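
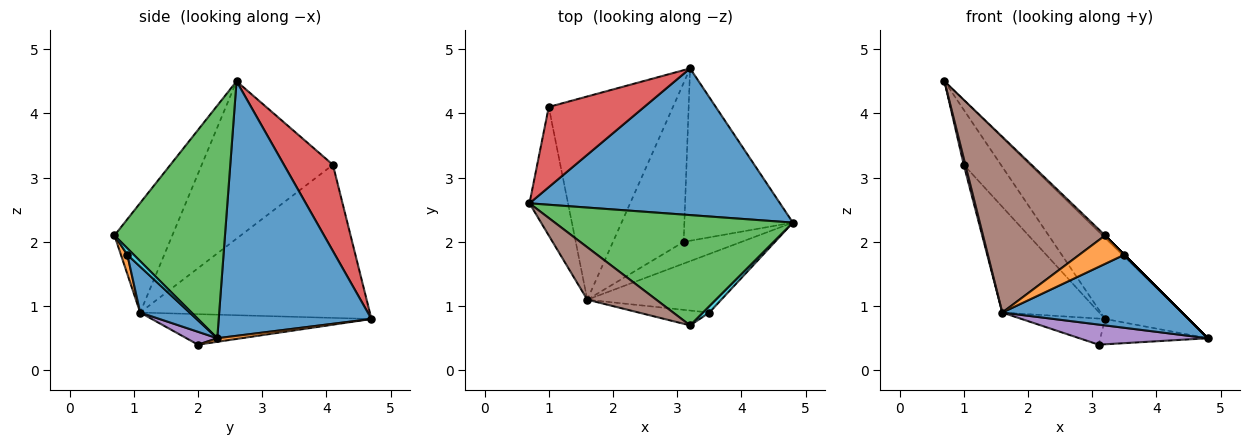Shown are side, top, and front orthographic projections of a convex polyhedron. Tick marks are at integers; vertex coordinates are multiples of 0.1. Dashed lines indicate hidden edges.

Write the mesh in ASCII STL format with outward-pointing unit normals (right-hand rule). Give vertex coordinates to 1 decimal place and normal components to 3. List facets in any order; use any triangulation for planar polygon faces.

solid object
 facet normal 0.665 0.361 0.654
  outer loop
   vertex 3.2 4.7 0.8
   vertex 0.7 2.6 4.5
   vertex 4.8 2.3 0.5
  endloop
 endfacet
 facet normal 0.033 0.145 -0.989
  outer loop
   vertex 3.1 2.0 0.4
   vertex 3.2 4.7 0.8
   vertex 4.8 2.3 0.5
  endloop
 endfacet
 facet normal 0.699 0.016 0.715
  outer loop
   vertex 3.2 0.7 2.1
   vertex 4.8 2.3 0.5
   vertex 0.7 2.6 4.5
  endloop
 endfacet
 facet normal 0.598 0.454 0.661
  outer loop
   vertex 1.0 4.1 3.2
   vertex 0.7 2.6 4.5
   vertex 3.2 4.7 0.8
  endloop
 endfacet
 facet normal 0.161 -0.671 -0.724
  outer loop
   vertex 1.6 1.1 0.9
   vertex 3.1 2.0 0.4
   vertex 4.8 2.3 0.5
  endloop
 endfacet
 facet normal -0.413 -0.873 0.260
  outer loop
   vertex 1.6 1.1 0.9
   vertex 3.2 0.7 2.1
   vertex 0.7 2.6 4.5
  endloop
 endfacet
 facet normal -0.971 -0.012 -0.238
  outer loop
   vertex 1.6 1.1 0.9
   vertex 0.7 2.6 4.5
   vertex 1.0 4.1 3.2
  endloop
 endfacet
 facet normal -0.392 0.149 -0.908
  outer loop
   vertex 1.6 1.1 0.9
   vertex 3.2 4.7 0.8
   vertex 3.1 2.0 0.4
  endloop
 endfacet
 facet normal -0.738 0.311 -0.599
  outer loop
   vertex 1.6 1.1 0.9
   vertex 1.0 4.1 3.2
   vertex 3.2 4.7 0.8
  endloop
 endfacet
 facet normal 0.707 0.000 0.707
  outer loop
   vertex 3.5 0.9 1.8
   vertex 4.8 2.3 0.5
   vertex 3.2 0.7 2.1
  endloop
 endfacet
 facet normal 0.210 -0.763 -0.612
  outer loop
   vertex 3.5 0.9 1.8
   vertex 1.6 1.1 0.9
   vertex 4.8 2.3 0.5
  endloop
 endfacet
 facet normal 0.126 -0.879 -0.460
  outer loop
   vertex 3.5 0.9 1.8
   vertex 3.2 0.7 2.1
   vertex 1.6 1.1 0.9
  endloop
 endfacet
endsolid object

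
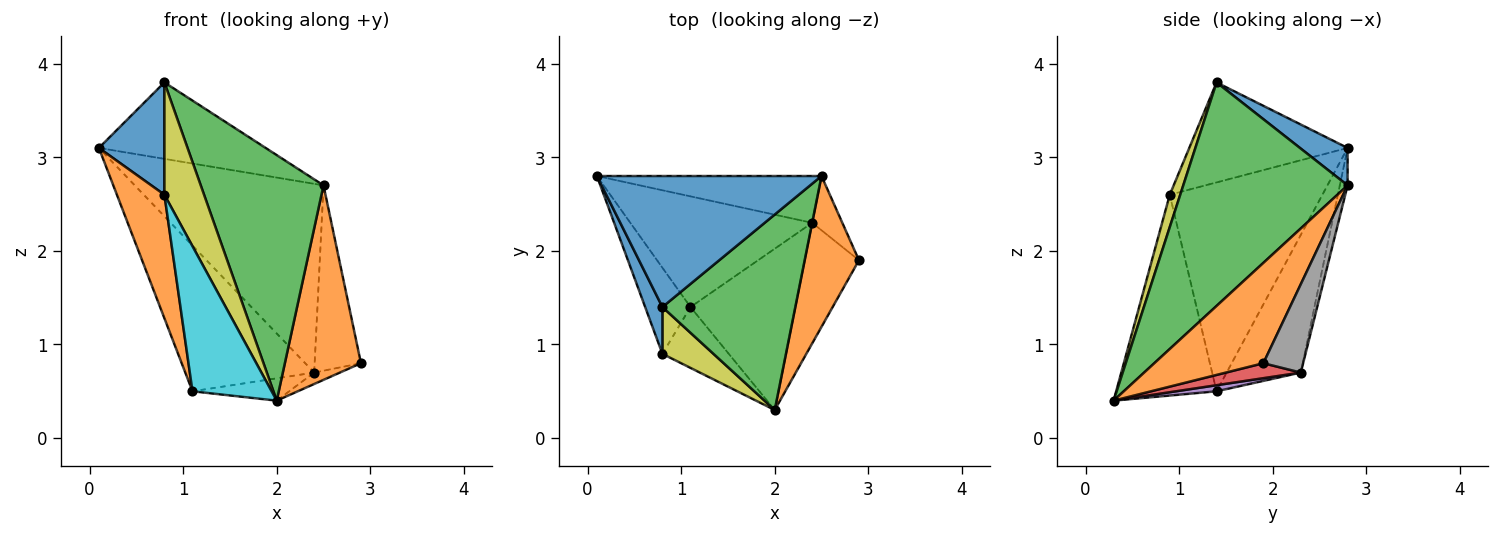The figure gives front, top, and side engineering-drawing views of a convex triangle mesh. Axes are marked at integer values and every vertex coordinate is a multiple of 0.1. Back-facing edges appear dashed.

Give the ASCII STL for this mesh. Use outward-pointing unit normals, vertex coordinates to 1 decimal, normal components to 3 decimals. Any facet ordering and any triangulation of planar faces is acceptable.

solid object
 facet normal 0.142 0.499 0.855
  outer loop
   vertex 2.5 2.8 2.7
   vertex 0.1 2.8 3.1
   vertex 0.8 1.4 3.8
  endloop
 endfacet
 facet normal 0.750 -0.523 0.406
  outer loop
   vertex 2.5 2.8 2.7
   vertex 2.0 0.3 0.4
   vertex 2.9 1.9 0.8
  endloop
 endfacet
 facet normal 0.723 -0.540 0.430
  outer loop
   vertex 2.5 2.8 2.7
   vertex 0.8 1.4 3.8
   vertex 2.0 0.3 0.4
  endloop
 endfacet
 facet normal 0.265 0.091 -0.960
  outer loop
   vertex 2.4 2.3 0.7
   vertex 2.9 1.9 0.8
   vertex 2.0 0.3 0.4
  endloop
 endfacet
 facet normal 0.057 0.137 -0.989
  outer loop
   vertex 2.4 2.3 0.7
   vertex 2.0 0.3 0.4
   vertex 1.1 1.4 0.5
  endloop
 endfacet
 facet normal -0.417 0.724 -0.550
  outer loop
   vertex 2.4 2.3 0.7
   vertex 1.1 1.4 0.5
   vertex 0.1 2.8 3.1
  endloop
 endfacet
 facet normal -0.040 0.970 -0.240
  outer loop
   vertex 2.4 2.3 0.7
   vertex 0.1 2.8 3.1
   vertex 2.5 2.8 2.7
  endloop
 endfacet
 facet normal 0.636 0.741 -0.217
  outer loop
   vertex 2.4 2.3 0.7
   vertex 2.5 2.8 2.7
   vertex 2.9 1.9 0.8
  endloop
 endfacet
 facet normal 0.237 -0.897 0.374
  outer loop
   vertex 0.8 0.9 2.6
   vertex 2.0 0.3 0.4
   vertex 0.8 1.4 3.8
  endloop
 endfacet
 facet normal -0.760 -0.599 -0.251
  outer loop
   vertex 0.8 0.9 2.6
   vertex 1.1 1.4 0.5
   vertex 2.0 0.3 0.4
  endloop
 endfacet
 facet normal -0.913 -0.378 0.157
  outer loop
   vertex 0.8 0.9 2.6
   vertex 0.8 1.4 3.8
   vertex 0.1 2.8 3.1
  endloop
 endfacet
 facet normal -0.935 -0.291 -0.203
  outer loop
   vertex 0.8 0.9 2.6
   vertex 0.1 2.8 3.1
   vertex 1.1 1.4 0.5
  endloop
 endfacet
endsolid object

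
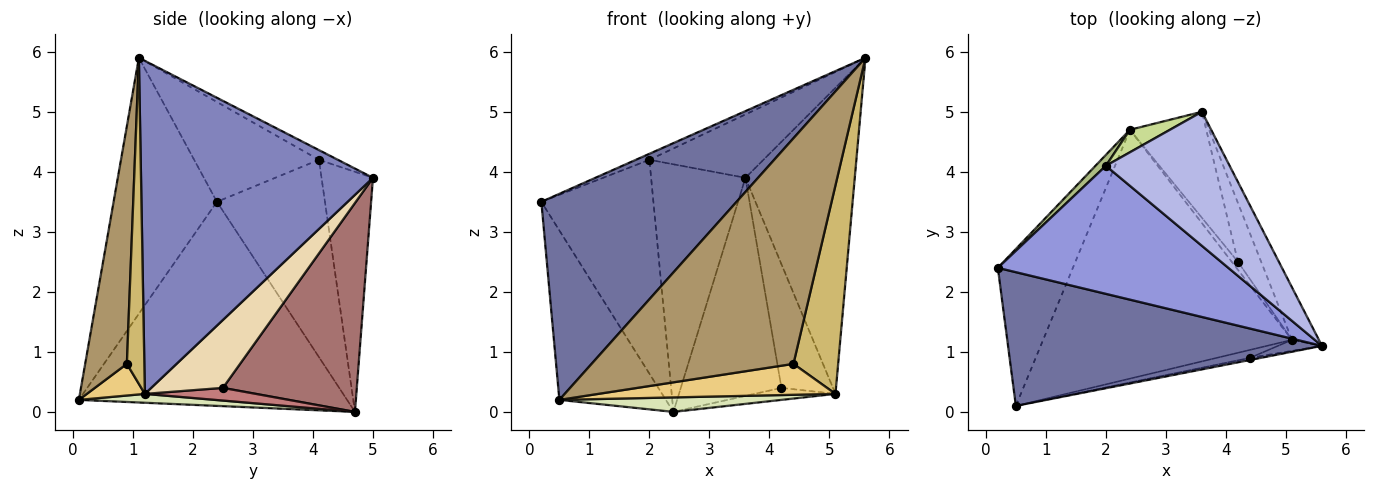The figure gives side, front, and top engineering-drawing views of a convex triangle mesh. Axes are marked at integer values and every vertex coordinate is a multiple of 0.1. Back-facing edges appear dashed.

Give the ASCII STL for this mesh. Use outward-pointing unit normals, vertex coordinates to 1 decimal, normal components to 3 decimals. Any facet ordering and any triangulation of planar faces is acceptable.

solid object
 facet normal -0.406 -0.767 0.498
  outer loop
   vertex 0.5 0.1 0.2
   vertex 5.6 1.1 5.9
   vertex 0.2 2.4 3.5
  endloop
 endfacet
 facet normal 0.902 0.425 -0.073
  outer loop
   vertex 5.1 1.2 0.3
   vertex 3.6 5.0 3.9
   vertex 5.6 1.1 5.9
  endloop
 endfacet
 facet normal -0.397 0.043 0.917
  outer loop
   vertex 2.0 4.1 4.2
   vertex 0.2 2.4 3.5
   vertex 5.6 1.1 5.9
  endloop
 endfacet
 facet normal -0.071 0.426 0.902
  outer loop
   vertex 2.0 4.1 4.2
   vertex 5.6 1.1 5.9
   vertex 3.6 5.0 3.9
  endloop
 endfacet
 facet normal -0.879 0.349 -0.323
  outer loop
   vertex 2.4 4.7 0.0
   vertex 0.5 0.1 0.2
   vertex 0.2 2.4 3.5
  endloop
 endfacet
 facet normal -0.694 0.719 0.037
  outer loop
   vertex 2.4 4.7 0.0
   vertex 0.2 2.4 3.5
   vertex 2.0 4.1 4.2
  endloop
 endfacet
 facet normal -0.477 0.875 0.080
  outer loop
   vertex 2.4 4.7 0.0
   vertex 2.0 4.1 4.2
   vertex 3.6 5.0 3.9
  endloop
 endfacet
 facet normal 0.036 -0.058 -0.998
  outer loop
   vertex 2.4 4.7 0.0
   vertex 5.1 1.2 0.3
   vertex 0.5 0.1 0.2
  endloop
 endfacet
 facet normal 0.202 -0.979 -0.009
  outer loop
   vertex 4.4 0.9 0.8
   vertex 5.6 1.1 5.9
   vertex 0.5 0.1 0.2
  endloop
 endfacet
 facet normal 0.364 -0.930 -0.049
  outer loop
   vertex 4.4 0.9 0.8
   vertex 5.1 1.2 0.3
   vertex 5.6 1.1 5.9
  endloop
 endfacet
 facet normal 0.231 -0.942 -0.243
  outer loop
   vertex 4.4 0.9 0.8
   vertex 0.5 0.1 0.2
   vertex 5.1 1.2 0.3
  endloop
 endfacet
 facet normal 0.782 0.562 -0.267
  outer loop
   vertex 4.2 2.5 0.4
   vertex 3.6 5.0 3.9
   vertex 5.1 1.2 0.3
  endloop
 endfacet
 facet normal 0.767 0.577 -0.280
  outer loop
   vertex 4.2 2.5 0.4
   vertex 2.4 4.7 0.0
   vertex 3.6 5.0 3.9
  endloop
 endfacet
 facet normal 0.752 0.549 -0.366
  outer loop
   vertex 4.2 2.5 0.4
   vertex 5.1 1.2 0.3
   vertex 2.4 4.7 0.0
  endloop
 endfacet
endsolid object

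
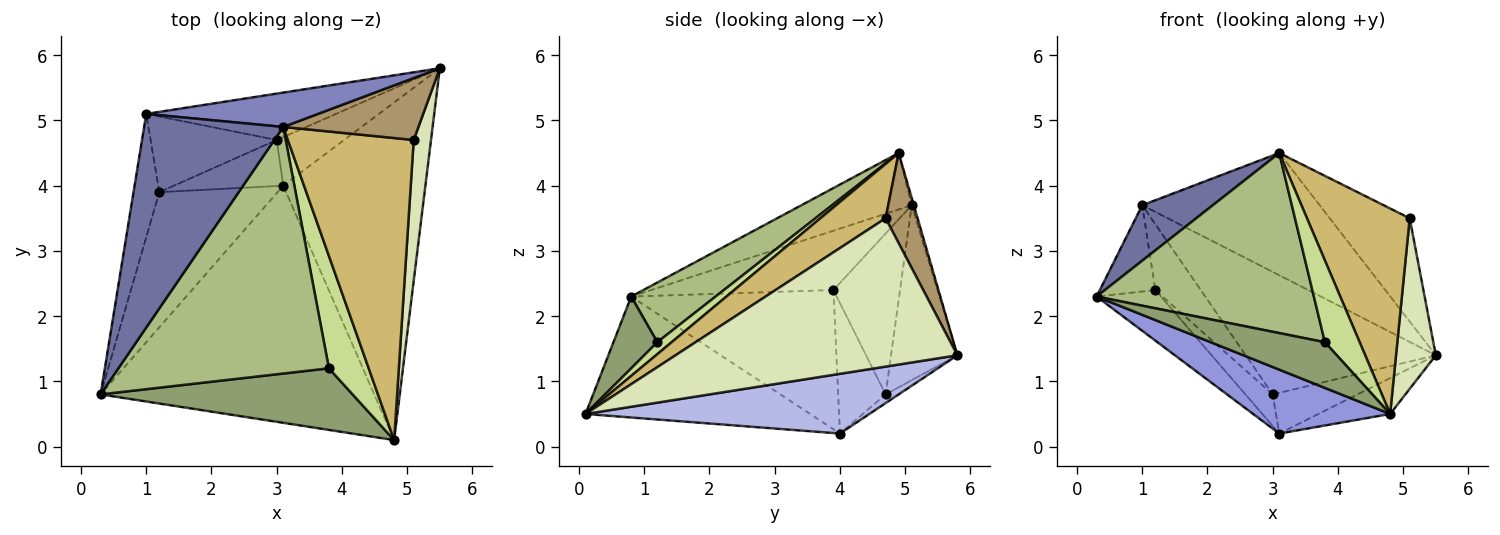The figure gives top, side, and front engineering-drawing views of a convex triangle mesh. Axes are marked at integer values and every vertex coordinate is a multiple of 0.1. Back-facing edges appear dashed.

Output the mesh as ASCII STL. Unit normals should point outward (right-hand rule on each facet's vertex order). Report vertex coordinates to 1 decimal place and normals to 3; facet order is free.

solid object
 facet normal -0.365 -0.234 0.901
  outer loop
   vertex 1.0 5.1 3.7
   vertex 0.3 0.8 2.3
   vertex 3.1 4.9 4.5
  endloop
 endfacet
 facet normal -0.011 0.963 0.271
  outer loop
   vertex 1.0 5.1 3.7
   vertex 3.1 4.9 4.5
   vertex 5.5 5.8 1.4
  endloop
 endfacet
 facet normal -0.392 -0.239 -0.888
  outer loop
   vertex 3.1 4.0 0.2
   vertex 4.8 0.1 0.5
   vertex 0.3 0.8 2.3
  endloop
 endfacet
 facet normal 0.386 0.098 -0.917
  outer loop
   vertex 3.1 4.0 0.2
   vertex 5.5 5.8 1.4
   vertex 4.8 0.1 0.5
  endloop
 endfacet
 facet normal 0.223 -0.580 0.783
  outer loop
   vertex 3.8 1.2 1.6
   vertex 0.3 0.8 2.3
   vertex 4.8 0.1 0.5
  endloop
 endfacet
 facet normal 0.223 -0.575 0.787
  outer loop
   vertex 3.8 1.2 1.6
   vertex 3.1 4.9 4.5
   vertex 0.3 0.8 2.3
  endloop
 endfacet
 facet normal 0.236 -0.571 0.786
  outer loop
   vertex 3.8 1.2 1.6
   vertex 4.8 0.1 0.5
   vertex 3.1 4.9 4.5
  endloop
 endfacet
 facet normal 0.984 -0.139 0.115
  outer loop
   vertex 5.1 4.7 3.5
   vertex 4.8 0.1 0.5
   vertex 5.5 5.8 1.4
  endloop
 endfacet
 facet normal 0.324 0.811 0.487
  outer loop
   vertex 5.1 4.7 3.5
   vertex 5.5 5.8 1.4
   vertex 3.1 4.9 4.5
  endloop
 endfacet
 facet normal 0.336 -0.530 0.779
  outer loop
   vertex 5.1 4.7 3.5
   vertex 3.1 4.9 4.5
   vertex 4.8 0.1 0.5
  endloop
 endfacet
 facet normal -0.883 0.269 -0.384
  outer loop
   vertex 1.2 3.9 2.4
   vertex 0.3 0.8 2.3
   vertex 1.0 5.1 3.7
  endloop
 endfacet
 facet normal -0.741 0.235 -0.629
  outer loop
   vertex 1.2 3.9 2.4
   vertex 3.1 4.0 0.2
   vertex 0.3 0.8 2.3
  endloop
 endfacet
 facet normal -0.310 0.889 -0.337
  outer loop
   vertex 3.0 4.7 0.8
   vertex 1.0 5.1 3.7
   vertex 5.5 5.8 1.4
  endloop
 endfacet
 facet normal -0.098 0.639 -0.762
  outer loop
   vertex 3.0 4.7 0.8
   vertex 5.5 5.8 1.4
   vertex 3.1 4.0 0.2
  endloop
 endfacet
 facet normal -0.693 0.473 -0.543
  outer loop
   vertex 3.0 4.7 0.8
   vertex 1.2 3.9 2.4
   vertex 1.0 5.1 3.7
  endloop
 endfacet
 facet normal -0.702 0.403 -0.588
  outer loop
   vertex 3.0 4.7 0.8
   vertex 3.1 4.0 0.2
   vertex 1.2 3.9 2.4
  endloop
 endfacet
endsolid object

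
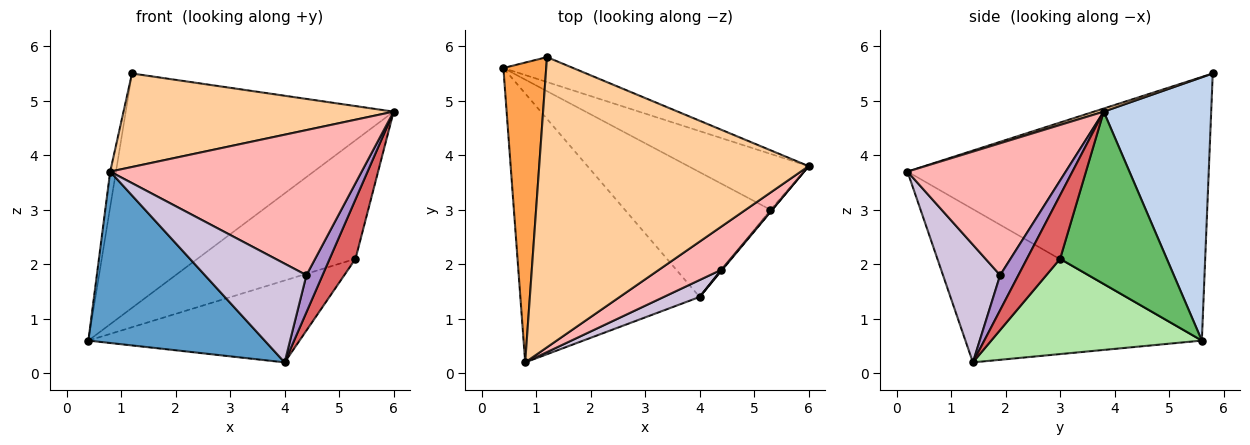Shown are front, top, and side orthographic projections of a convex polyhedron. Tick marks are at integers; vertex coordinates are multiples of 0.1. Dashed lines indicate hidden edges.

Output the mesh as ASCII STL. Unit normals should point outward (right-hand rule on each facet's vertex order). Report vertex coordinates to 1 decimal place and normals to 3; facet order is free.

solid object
 facet normal -0.585 -0.436 -0.684
  outer loop
   vertex 4.0 1.4 0.2
   vertex 0.8 0.2 3.7
   vertex 0.4 5.6 0.6
  endloop
 endfacet
 facet normal 0.371 0.924 -0.098
  outer loop
   vertex 1.2 5.8 5.5
   vertex 6.0 3.8 4.8
   vertex 0.4 5.6 0.6
  endloop
 endfacet
 facet normal -0.987 0.019 0.160
  outer loop
   vertex 1.2 5.8 5.5
   vertex 0.4 5.6 0.6
   vertex 0.8 0.2 3.7
  endloop
 endfacet
 facet normal 0.011 -0.307 0.952
  outer loop
   vertex 1.2 5.8 5.5
   vertex 0.8 0.2 3.7
   vertex 6.0 3.8 4.8
  endloop
 endfacet
 facet normal 0.521 0.772 -0.364
  outer loop
   vertex 5.3 3.0 2.1
   vertex 0.4 5.6 0.6
   vertex 6.0 3.8 4.8
  endloop
 endfacet
 facet normal 0.480 0.481 -0.734
  outer loop
   vertex 5.3 3.0 2.1
   vertex 4.0 1.4 0.2
   vertex 0.4 5.6 0.6
  endloop
 endfacet
 facet normal 0.789 -0.614 -0.023
  outer loop
   vertex 5.3 3.0 2.1
   vertex 6.0 3.8 4.8
   vertex 4.0 1.4 0.2
  endloop
 endfacet
 facet normal 0.516 -0.821 0.244
  outer loop
   vertex 4.4 1.9 1.8
   vertex 6.0 3.8 4.8
   vertex 0.8 0.2 3.7
  endloop
 endfacet
 facet normal 0.749 -0.662 0.019
  outer loop
   vertex 4.4 1.9 1.8
   vertex 4.0 1.4 0.2
   vertex 6.0 3.8 4.8
  endloop
 endfacet
 facet normal 0.485 -0.862 0.148
  outer loop
   vertex 4.4 1.9 1.8
   vertex 0.8 0.2 3.7
   vertex 4.0 1.4 0.2
  endloop
 endfacet
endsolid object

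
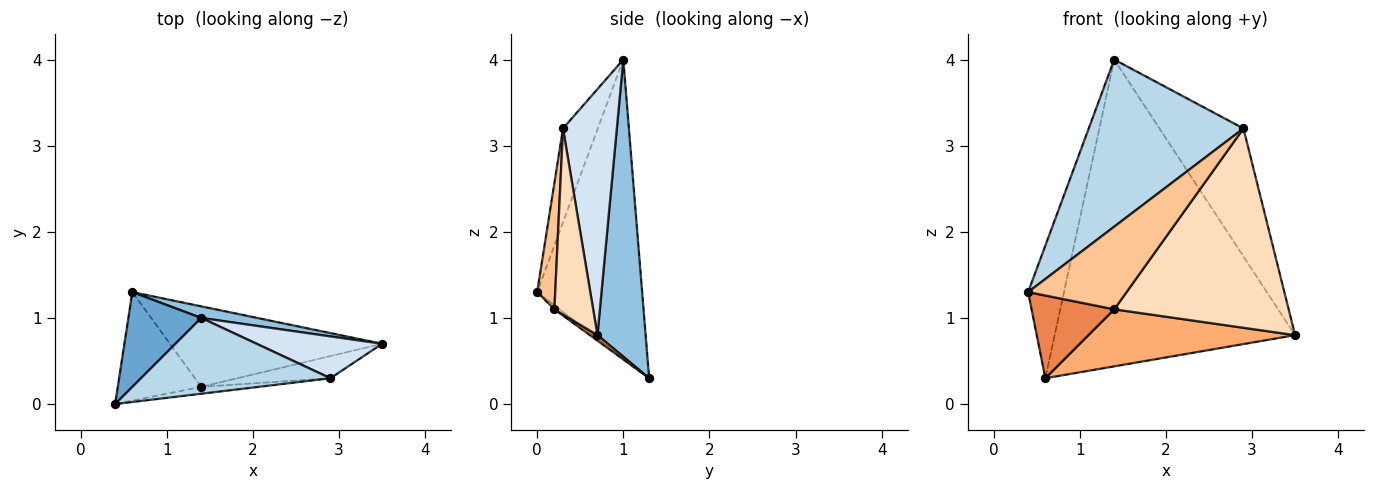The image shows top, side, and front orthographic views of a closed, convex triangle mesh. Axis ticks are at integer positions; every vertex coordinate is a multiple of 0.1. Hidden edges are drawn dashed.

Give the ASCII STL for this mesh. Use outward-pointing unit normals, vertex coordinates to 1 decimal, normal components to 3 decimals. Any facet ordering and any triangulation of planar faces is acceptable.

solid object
 facet normal -0.922 0.315 0.225
  outer loop
   vertex 1.4 1.0 4.0
   vertex 0.6 1.3 0.3
   vertex 0.4 0.0 1.3
  endloop
 endfacet
 facet normal 0.196 0.980 0.037
  outer loop
   vertex 1.4 1.0 4.0
   vertex 3.5 0.7 0.8
   vertex 0.6 1.3 0.3
  endloop
 endfacet
 facet normal -0.201 -0.892 0.405
  outer loop
   vertex 2.9 0.3 3.2
   vertex 1.4 1.0 4.0
   vertex 0.4 0.0 1.3
  endloop
 endfacet
 facet normal 0.520 0.812 0.265
  outer loop
   vertex 2.9 0.3 3.2
   vertex 3.5 0.7 0.8
   vertex 1.4 1.0 4.0
  endloop
 endfacet
 facet normal -0.038 -0.606 -0.795
  outer loop
   vertex 1.4 0.2 1.1
   vertex 0.4 0.0 1.3
   vertex 0.6 1.3 0.3
  endloop
 endfacet
 facet normal 0.021 -0.578 -0.816
  outer loop
   vertex 1.4 0.2 1.1
   vertex 0.6 1.3 0.3
   vertex 3.5 0.7 0.8
  endloop
 endfacet
 facet normal 0.180 -0.980 -0.082
  outer loop
   vertex 1.4 0.2 1.1
   vertex 2.9 0.3 3.2
   vertex 0.4 0.0 1.3
  endloop
 endfacet
 facet normal 0.216 -0.970 -0.108
  outer loop
   vertex 1.4 0.2 1.1
   vertex 3.5 0.7 0.8
   vertex 2.9 0.3 3.2
  endloop
 endfacet
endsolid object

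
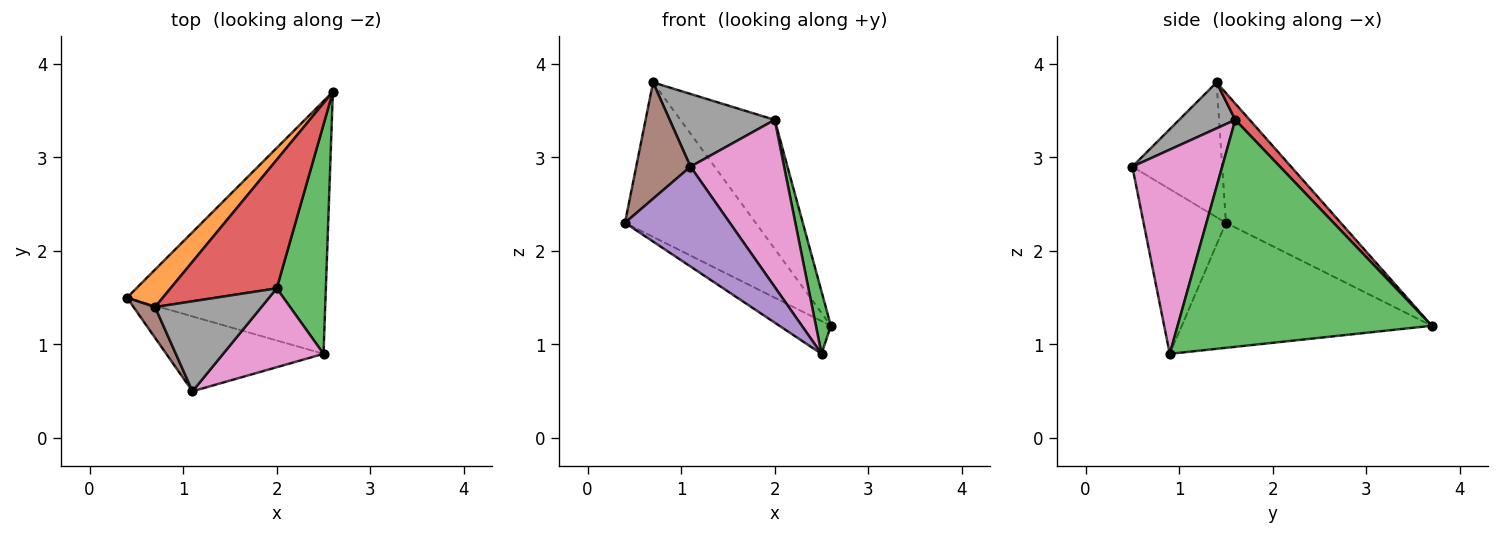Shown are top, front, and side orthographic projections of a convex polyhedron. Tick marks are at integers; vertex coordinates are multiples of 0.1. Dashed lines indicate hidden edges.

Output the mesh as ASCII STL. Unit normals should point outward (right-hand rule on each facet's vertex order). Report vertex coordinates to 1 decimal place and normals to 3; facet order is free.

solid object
 facet normal -0.530 0.109 -0.841
  outer loop
   vertex 2.5 0.9 0.9
   vertex 0.4 1.5 2.3
   vertex 2.6 3.7 1.2
  endloop
 endfacet
 facet normal -0.649 0.739 0.179
  outer loop
   vertex 0.7 1.4 3.8
   vertex 2.6 3.7 1.2
   vertex 0.4 1.5 2.3
  endloop
 endfacet
 facet normal 0.976 -0.057 0.211
  outer loop
   vertex 2.0 1.6 3.4
   vertex 2.5 0.9 0.9
   vertex 2.6 3.7 1.2
  endloop
 endfacet
 facet normal 0.108 0.704 0.702
  outer loop
   vertex 2.0 1.6 3.4
   vertex 2.6 3.7 1.2
   vertex 0.7 1.4 3.8
  endloop
 endfacet
 facet normal -0.532 -0.677 -0.508
  outer loop
   vertex 1.1 0.5 2.9
   vertex 0.4 1.5 2.3
   vertex 2.5 0.9 0.9
  endloop
 endfacet
 facet normal -0.848 -0.512 0.135
  outer loop
   vertex 1.1 0.5 2.9
   vertex 0.7 1.4 3.8
   vertex 0.4 1.5 2.3
  endloop
 endfacet
 facet normal 0.656 -0.683 0.322
  outer loop
   vertex 1.1 0.5 2.9
   vertex 2.5 0.9 0.9
   vertex 2.0 1.6 3.4
  endloop
 endfacet
 facet normal 0.319 -0.596 0.737
  outer loop
   vertex 1.1 0.5 2.9
   vertex 2.0 1.6 3.4
   vertex 0.7 1.4 3.8
  endloop
 endfacet
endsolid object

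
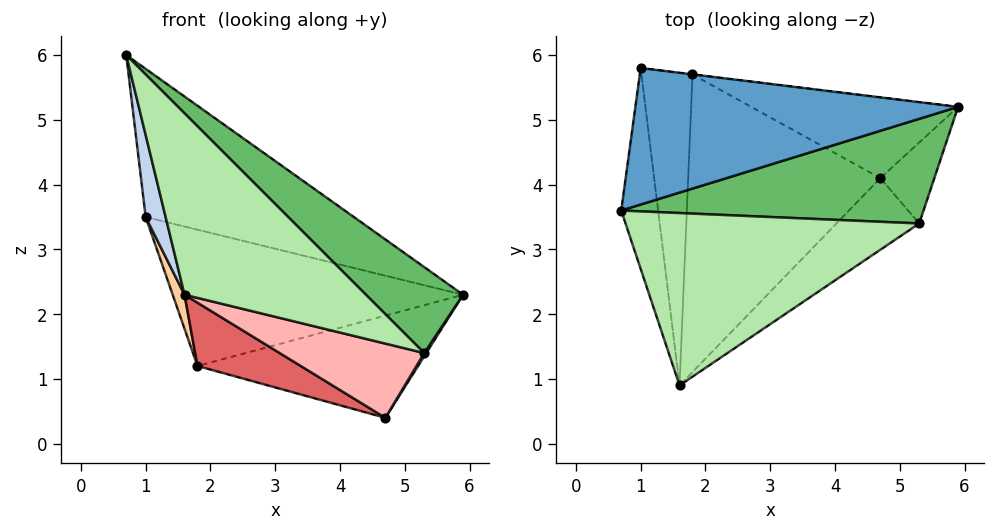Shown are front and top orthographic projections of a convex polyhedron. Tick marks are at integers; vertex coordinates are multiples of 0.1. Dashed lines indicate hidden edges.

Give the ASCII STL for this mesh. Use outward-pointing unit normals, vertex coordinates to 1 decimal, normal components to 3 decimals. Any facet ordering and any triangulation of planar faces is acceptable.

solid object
 facet normal 0.248 0.712 0.657
  outer loop
   vertex 1.0 5.8 3.5
   vertex 0.7 3.6 6.0
   vertex 5.9 5.2 2.3
  endloop
 endfacet
 facet normal -0.980 -0.075 -0.184
  outer loop
   vertex 1.0 5.8 3.5
   vertex 1.6 0.9 2.3
   vertex 0.7 3.6 6.0
  endloop
 endfacet
 facet normal 0.121 0.993 -0.001
  outer loop
   vertex 1.8 5.7 1.2
   vertex 1.0 5.8 3.5
   vertex 5.9 5.2 2.3
  endloop
 endfacet
 facet normal -0.944 -0.036 -0.327
  outer loop
   vertex 1.8 5.7 1.2
   vertex 1.6 0.9 2.3
   vertex 1.0 5.8 3.5
  endloop
 endfacet
 facet normal 0.597 -0.509 0.620
  outer loop
   vertex 5.3 3.4 1.4
   vertex 5.9 5.2 2.3
   vertex 0.7 3.6 6.0
  endloop
 endfacet
 facet normal 0.549 -0.606 0.576
  outer loop
   vertex 5.3 3.4 1.4
   vertex 0.7 3.6 6.0
   vertex 1.6 0.9 2.3
  endloop
 endfacet
 facet normal -0.359 -0.194 -0.913
  outer loop
   vertex 4.7 4.1 0.4
   vertex 1.6 0.9 2.3
   vertex 1.8 5.7 1.2
  endloop
 endfacet
 facet normal 0.303 -0.686 -0.662
  outer loop
   vertex 4.7 4.1 0.4
   vertex 5.3 3.4 1.4
   vertex 1.6 0.9 2.3
  endloop
 endfacet
 facet normal 0.253 0.759 -0.600
  outer loop
   vertex 4.7 4.1 0.4
   vertex 1.8 5.7 1.2
   vertex 5.9 5.2 2.3
  endloop
 endfacet
 facet normal 0.851 -0.021 -0.525
  outer loop
   vertex 4.7 4.1 0.4
   vertex 5.9 5.2 2.3
   vertex 5.3 3.4 1.4
  endloop
 endfacet
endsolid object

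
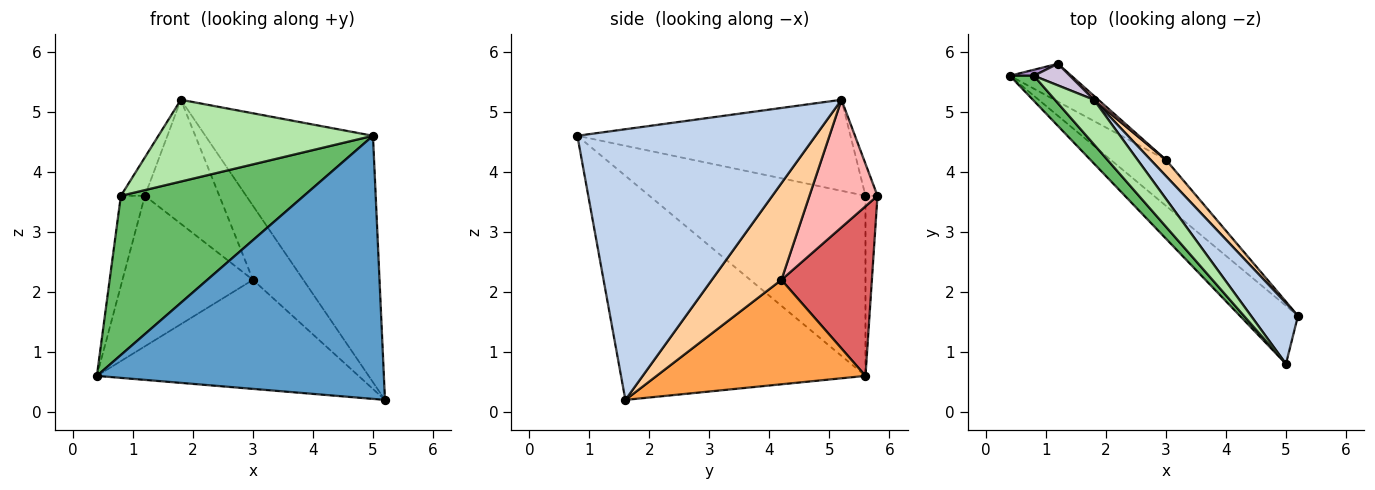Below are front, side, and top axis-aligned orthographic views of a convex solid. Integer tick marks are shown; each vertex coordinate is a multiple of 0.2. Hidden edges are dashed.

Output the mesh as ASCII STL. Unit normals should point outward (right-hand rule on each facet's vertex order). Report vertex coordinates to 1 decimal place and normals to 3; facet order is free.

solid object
 facet normal -0.639 -0.751 -0.166
  outer loop
   vertex 5.0 0.8 4.6
   vertex 0.4 5.6 0.6
   vertex 5.2 1.6 0.2
  endloop
 endfacet
 facet normal 0.810 0.570 0.140
  outer loop
   vertex 1.8 5.2 5.2
   vertex 5.0 0.8 4.6
   vertex 5.2 1.6 0.2
  endloop
 endfacet
 facet normal 0.592 0.742 -0.313
  outer loop
   vertex 3.0 4.2 2.2
   vertex 5.2 1.6 0.2
   vertex 0.4 5.6 0.6
  endloop
 endfacet
 facet normal 0.803 0.582 0.127
  outer loop
   vertex 3.0 4.2 2.2
   vertex 1.8 5.2 5.2
   vertex 5.2 1.6 0.2
  endloop
 endfacet
 facet normal -0.759 -0.643 0.101
  outer loop
   vertex 0.8 5.6 3.6
   vertex 0.4 5.6 0.6
   vertex 5.0 0.8 4.6
  endloop
 endfacet
 facet normal -0.745 -0.585 0.319
  outer loop
   vertex 0.8 5.6 3.6
   vertex 5.0 0.8 4.6
   vertex 1.8 5.2 5.2
  endloop
 endfacet
 facet normal 0.558 0.805 -0.202
  outer loop
   vertex 1.2 5.8 3.6
   vertex 3.0 4.2 2.2
   vertex 0.4 5.6 0.6
  endloop
 endfacet
 facet normal 0.674 0.738 0.024
  outer loop
   vertex 1.2 5.8 3.6
   vertex 1.8 5.2 5.2
   vertex 3.0 4.2 2.2
  endloop
 endfacet
 facet normal -0.446 0.893 0.060
  outer loop
   vertex 1.2 5.8 3.6
   vertex 0.4 5.6 0.6
   vertex 0.8 5.6 3.6
  endloop
 endfacet
 facet normal -0.400 0.799 0.449
  outer loop
   vertex 1.2 5.8 3.6
   vertex 0.8 5.6 3.6
   vertex 1.8 5.2 5.2
  endloop
 endfacet
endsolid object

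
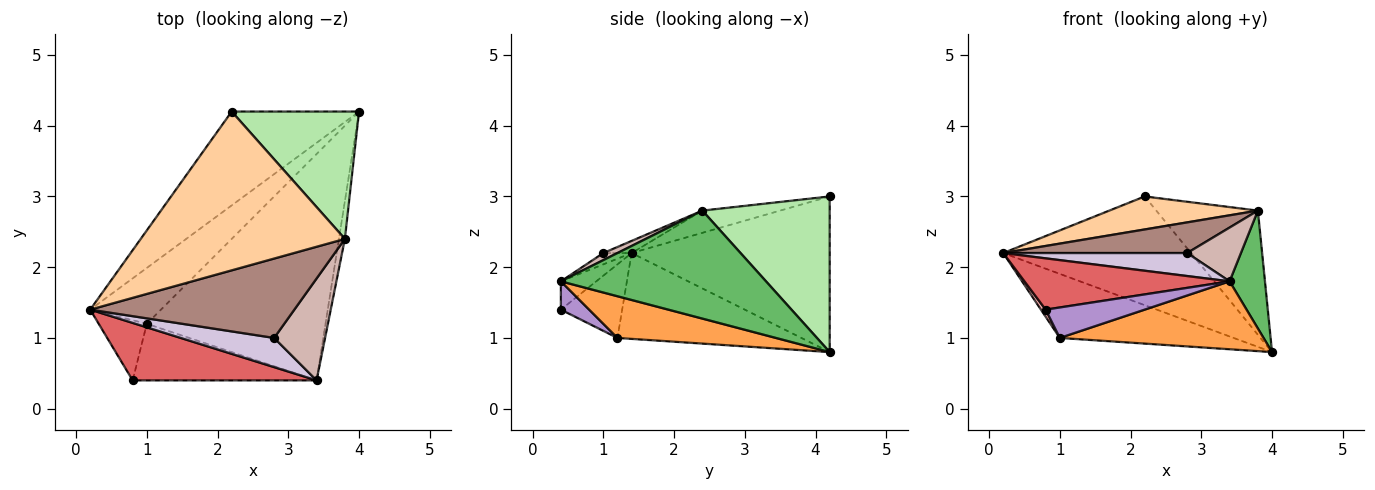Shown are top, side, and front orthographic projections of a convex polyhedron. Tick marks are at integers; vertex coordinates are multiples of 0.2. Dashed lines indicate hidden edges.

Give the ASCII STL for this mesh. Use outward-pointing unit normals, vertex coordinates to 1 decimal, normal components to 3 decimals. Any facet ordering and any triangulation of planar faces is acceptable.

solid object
 facet normal -0.624 0.592 -0.511
  outer loop
   vertex 2.2 4.2 3.0
   vertex 4.0 4.2 0.8
   vertex 0.2 1.4 2.2
  endloop
 endfacet
 facet normal -0.623 0.589 -0.514
  outer loop
   vertex 1.0 1.2 1.0
   vertex 0.2 1.4 2.2
   vertex 4.0 4.2 0.8
  endloop
 endfacet
 facet normal 0.218 -0.280 -0.935
  outer loop
   vertex 1.0 1.2 1.0
   vertex 4.0 4.2 0.8
   vertex 3.4 0.4 1.8
  endloop
 endfacet
 facet normal -0.106 -0.202 0.974
  outer loop
   vertex 3.8 2.4 2.8
   vertex 2.2 4.2 3.0
   vertex 0.2 1.4 2.2
  endloop
 endfacet
 facet normal 0.984 -0.170 -0.054
  outer loop
   vertex 3.8 2.4 2.8
   vertex 3.4 0.4 1.8
   vertex 4.0 4.2 0.8
  endloop
 endfacet
 facet normal 0.658 0.525 0.539
  outer loop
   vertex 3.8 2.4 2.8
   vertex 4.0 4.2 0.8
   vertex 2.2 4.2 3.0
  endloop
 endfacet
 facet normal -0.114 -0.661 0.741
  outer loop
   vertex 0.8 0.4 1.4
   vertex 3.4 0.4 1.8
   vertex 0.2 1.4 2.2
  endloop
 endfacet
 facet normal -0.835 -0.064 -0.546
  outer loop
   vertex 0.8 0.4 1.4
   vertex 0.2 1.4 2.2
   vertex 1.0 1.2 1.0
  endloop
 endfacet
 facet normal 0.134 -0.470 -0.873
  outer loop
   vertex 0.8 0.4 1.4
   vertex 1.0 1.2 1.0
   vertex 3.4 0.4 1.8
  endloop
 endfacet
 facet normal -0.095 -0.616 0.782
  outer loop
   vertex 2.8 1.0 2.2
   vertex 0.2 1.4 2.2
   vertex 3.4 0.4 1.8
  endloop
 endfacet
 facet normal -0.055 -0.360 0.931
  outer loop
   vertex 2.8 1.0 2.2
   vertex 3.8 2.4 2.8
   vertex 0.2 1.4 2.2
  endloop
 endfacet
 facet normal 0.122 -0.463 0.878
  outer loop
   vertex 2.8 1.0 2.2
   vertex 3.4 0.4 1.8
   vertex 3.8 2.4 2.8
  endloop
 endfacet
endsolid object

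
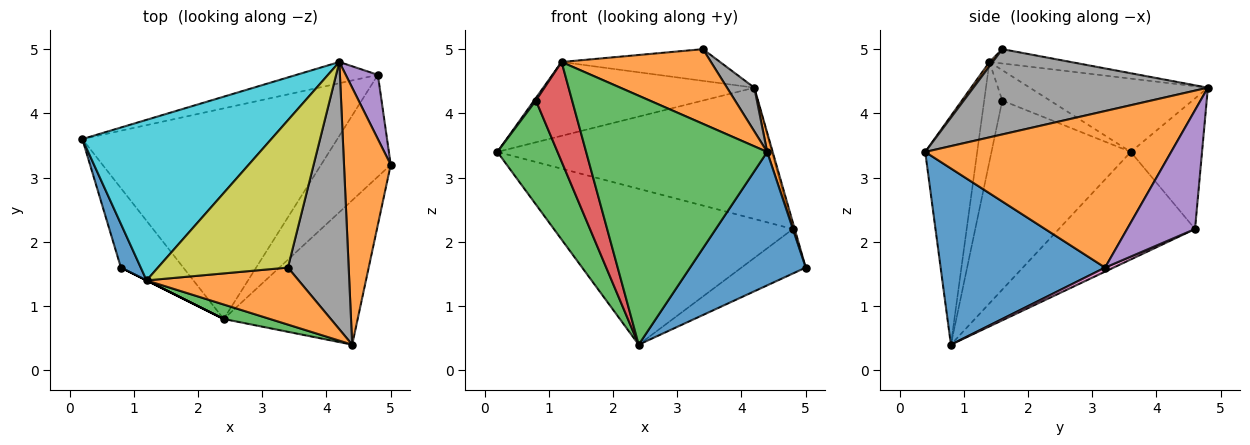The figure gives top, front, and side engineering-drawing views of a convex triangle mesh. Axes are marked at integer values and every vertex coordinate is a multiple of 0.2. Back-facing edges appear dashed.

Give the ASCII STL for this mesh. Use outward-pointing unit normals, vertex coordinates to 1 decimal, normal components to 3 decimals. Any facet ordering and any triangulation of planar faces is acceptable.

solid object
 facet normal 0.695 -0.488 -0.528
  outer loop
   vertex 2.4 0.8 0.4
   vertex 5.0 3.2 1.6
   vertex 4.4 0.4 3.4
  endloop
 endfacet
 facet normal 0.958 -0.021 0.286
  outer loop
   vertex 4.2 4.8 4.4
   vertex 4.4 0.4 3.4
   vertex 5.0 3.2 1.6
  endloop
 endfacet
 facet normal -0.879 -0.380 -0.290
  outer loop
   vertex 0.8 1.6 4.2
   vertex 0.2 3.6 3.4
   vertex 2.4 0.8 0.4
  endloop
 endfacet
 facet normal -0.248 0.956 -0.155
  outer loop
   vertex 4.8 4.6 2.2
   vertex 0.2 3.6 3.4
   vertex 4.2 4.8 4.4
  endloop
 endfacet
 facet normal 0.965 0.026 0.261
  outer loop
   vertex 4.8 4.6 2.2
   vertex 4.2 4.8 4.4
   vertex 5.0 3.2 1.6
  endloop
 endfacet
 facet normal -0.321 0.563 -0.761
  outer loop
   vertex 4.8 4.6 2.2
   vertex 2.4 0.8 0.4
   vertex 0.2 3.6 3.4
  endloop
 endfacet
 facet normal 0.053 0.400 -0.915
  outer loop
   vertex 4.8 4.6 2.2
   vertex 5.0 3.2 1.6
   vertex 2.4 0.8 0.4
  endloop
 endfacet
 facet normal 0.811 -0.094 0.578
  outer loop
   vertex 3.4 1.6 5.0
   vertex 4.4 0.4 3.4
   vertex 4.2 4.8 4.4
  endloop
 endfacet
 facet normal -0.107 0.209 0.972
  outer loop
   vertex 1.2 1.4 4.8
   vertex 3.4 1.6 5.0
   vertex 4.2 4.8 4.4
  endloop
 endfacet
 facet normal -0.332 0.394 0.857
  outer loop
   vertex 1.2 1.4 4.8
   vertex 4.2 4.8 4.4
   vertex 0.2 3.6 3.4
  endloop
 endfacet
 facet normal -0.837 -0.032 0.547
  outer loop
   vertex 1.2 1.4 4.8
   vertex 0.2 3.6 3.4
   vertex 0.8 1.6 4.2
  endloop
 endfacet
 facet normal 0.017 -0.795 0.607
  outer loop
   vertex 1.2 1.4 4.8
   vertex 4.4 0.4 3.4
   vertex 3.4 1.6 5.0
  endloop
 endfacet
 facet normal -0.276 -0.960 0.056
  outer loop
   vertex 1.2 1.4 4.8
   vertex 2.4 0.8 0.4
   vertex 4.4 0.4 3.4
  endloop
 endfacet
 facet normal -0.447 -0.894 0.000
  outer loop
   vertex 1.2 1.4 4.8
   vertex 0.8 1.6 4.2
   vertex 2.4 0.8 0.4
  endloop
 endfacet
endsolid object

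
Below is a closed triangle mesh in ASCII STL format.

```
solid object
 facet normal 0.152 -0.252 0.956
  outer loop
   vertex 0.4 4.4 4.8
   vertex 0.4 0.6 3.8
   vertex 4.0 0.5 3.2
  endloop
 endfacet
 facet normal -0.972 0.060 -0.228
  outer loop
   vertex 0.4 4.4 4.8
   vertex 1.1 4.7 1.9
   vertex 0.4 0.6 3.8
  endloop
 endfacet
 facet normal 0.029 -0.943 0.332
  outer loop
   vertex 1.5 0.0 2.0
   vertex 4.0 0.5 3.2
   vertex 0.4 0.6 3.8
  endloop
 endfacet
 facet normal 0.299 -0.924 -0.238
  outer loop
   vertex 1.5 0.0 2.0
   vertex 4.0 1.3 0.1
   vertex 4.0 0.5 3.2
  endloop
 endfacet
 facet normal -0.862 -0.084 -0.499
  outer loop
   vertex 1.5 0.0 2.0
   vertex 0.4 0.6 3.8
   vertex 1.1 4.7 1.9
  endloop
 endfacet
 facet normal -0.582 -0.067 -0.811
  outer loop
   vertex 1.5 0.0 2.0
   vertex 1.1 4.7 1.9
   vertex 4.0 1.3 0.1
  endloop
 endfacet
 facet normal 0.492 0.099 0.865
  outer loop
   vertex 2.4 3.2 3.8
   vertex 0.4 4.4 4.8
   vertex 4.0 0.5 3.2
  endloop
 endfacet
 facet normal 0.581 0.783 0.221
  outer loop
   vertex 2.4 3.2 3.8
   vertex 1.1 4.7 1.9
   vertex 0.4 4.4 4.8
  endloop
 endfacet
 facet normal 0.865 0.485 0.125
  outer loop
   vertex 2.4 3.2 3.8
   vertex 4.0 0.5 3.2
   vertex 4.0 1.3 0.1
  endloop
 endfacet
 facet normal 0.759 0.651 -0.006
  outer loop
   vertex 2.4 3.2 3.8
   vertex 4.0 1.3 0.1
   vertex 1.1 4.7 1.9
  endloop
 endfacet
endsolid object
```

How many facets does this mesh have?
10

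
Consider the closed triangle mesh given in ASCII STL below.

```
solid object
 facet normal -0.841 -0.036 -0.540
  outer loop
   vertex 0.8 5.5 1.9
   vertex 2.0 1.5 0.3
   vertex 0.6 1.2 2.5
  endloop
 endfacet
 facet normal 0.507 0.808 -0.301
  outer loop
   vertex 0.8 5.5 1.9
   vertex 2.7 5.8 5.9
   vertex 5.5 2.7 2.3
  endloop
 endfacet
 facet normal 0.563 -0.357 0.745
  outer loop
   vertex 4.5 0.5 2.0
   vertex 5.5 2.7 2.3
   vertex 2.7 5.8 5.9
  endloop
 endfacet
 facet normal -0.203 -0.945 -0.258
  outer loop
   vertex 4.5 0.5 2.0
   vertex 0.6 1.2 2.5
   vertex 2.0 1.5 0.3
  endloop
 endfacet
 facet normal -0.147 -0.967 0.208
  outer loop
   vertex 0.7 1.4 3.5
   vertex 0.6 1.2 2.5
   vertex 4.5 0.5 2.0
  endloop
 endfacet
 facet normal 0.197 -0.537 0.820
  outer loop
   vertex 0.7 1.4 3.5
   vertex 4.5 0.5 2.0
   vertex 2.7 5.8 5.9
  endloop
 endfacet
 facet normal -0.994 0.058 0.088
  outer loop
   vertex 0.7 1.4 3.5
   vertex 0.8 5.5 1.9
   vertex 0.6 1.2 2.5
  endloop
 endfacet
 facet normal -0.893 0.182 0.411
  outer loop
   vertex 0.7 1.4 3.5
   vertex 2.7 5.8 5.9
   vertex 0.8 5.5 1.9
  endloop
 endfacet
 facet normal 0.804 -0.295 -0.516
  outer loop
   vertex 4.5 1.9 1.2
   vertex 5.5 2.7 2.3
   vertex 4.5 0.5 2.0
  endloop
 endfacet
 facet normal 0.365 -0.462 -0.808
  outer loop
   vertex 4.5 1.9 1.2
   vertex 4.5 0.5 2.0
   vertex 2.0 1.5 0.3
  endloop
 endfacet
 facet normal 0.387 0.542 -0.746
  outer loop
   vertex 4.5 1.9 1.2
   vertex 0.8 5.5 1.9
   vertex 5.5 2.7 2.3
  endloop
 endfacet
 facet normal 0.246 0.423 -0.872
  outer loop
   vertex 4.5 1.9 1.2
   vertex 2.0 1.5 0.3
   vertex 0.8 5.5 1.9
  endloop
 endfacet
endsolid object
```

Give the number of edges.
18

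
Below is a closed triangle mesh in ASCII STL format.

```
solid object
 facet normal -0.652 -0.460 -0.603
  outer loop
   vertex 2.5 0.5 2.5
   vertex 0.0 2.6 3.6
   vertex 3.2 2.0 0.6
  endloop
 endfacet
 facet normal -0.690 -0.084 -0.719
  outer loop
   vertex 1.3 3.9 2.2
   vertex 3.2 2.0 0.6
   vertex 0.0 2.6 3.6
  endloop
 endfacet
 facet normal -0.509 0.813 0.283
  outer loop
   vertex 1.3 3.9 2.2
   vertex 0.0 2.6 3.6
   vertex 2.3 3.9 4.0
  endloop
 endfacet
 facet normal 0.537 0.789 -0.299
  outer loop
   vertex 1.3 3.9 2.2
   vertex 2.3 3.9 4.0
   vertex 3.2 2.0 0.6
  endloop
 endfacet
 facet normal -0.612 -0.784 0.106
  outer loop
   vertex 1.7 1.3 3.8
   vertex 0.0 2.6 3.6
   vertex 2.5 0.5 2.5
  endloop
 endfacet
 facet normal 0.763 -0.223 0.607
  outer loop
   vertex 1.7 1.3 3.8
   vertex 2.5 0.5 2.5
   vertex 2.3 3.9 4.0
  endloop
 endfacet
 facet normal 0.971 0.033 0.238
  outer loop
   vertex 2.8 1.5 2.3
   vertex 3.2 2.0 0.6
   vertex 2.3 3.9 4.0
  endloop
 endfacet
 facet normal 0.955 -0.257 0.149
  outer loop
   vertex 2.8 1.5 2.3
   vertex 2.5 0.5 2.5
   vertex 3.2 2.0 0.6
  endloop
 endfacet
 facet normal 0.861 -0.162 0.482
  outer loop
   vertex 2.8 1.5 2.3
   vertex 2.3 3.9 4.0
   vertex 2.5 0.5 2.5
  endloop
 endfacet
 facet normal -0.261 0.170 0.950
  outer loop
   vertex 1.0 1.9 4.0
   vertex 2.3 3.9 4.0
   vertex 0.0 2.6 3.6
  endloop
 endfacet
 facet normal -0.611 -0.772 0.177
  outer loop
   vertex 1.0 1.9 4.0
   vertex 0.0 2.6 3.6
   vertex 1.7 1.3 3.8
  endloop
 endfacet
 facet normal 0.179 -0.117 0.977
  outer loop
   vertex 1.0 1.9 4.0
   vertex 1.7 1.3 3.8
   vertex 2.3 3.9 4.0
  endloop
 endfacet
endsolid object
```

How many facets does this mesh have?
12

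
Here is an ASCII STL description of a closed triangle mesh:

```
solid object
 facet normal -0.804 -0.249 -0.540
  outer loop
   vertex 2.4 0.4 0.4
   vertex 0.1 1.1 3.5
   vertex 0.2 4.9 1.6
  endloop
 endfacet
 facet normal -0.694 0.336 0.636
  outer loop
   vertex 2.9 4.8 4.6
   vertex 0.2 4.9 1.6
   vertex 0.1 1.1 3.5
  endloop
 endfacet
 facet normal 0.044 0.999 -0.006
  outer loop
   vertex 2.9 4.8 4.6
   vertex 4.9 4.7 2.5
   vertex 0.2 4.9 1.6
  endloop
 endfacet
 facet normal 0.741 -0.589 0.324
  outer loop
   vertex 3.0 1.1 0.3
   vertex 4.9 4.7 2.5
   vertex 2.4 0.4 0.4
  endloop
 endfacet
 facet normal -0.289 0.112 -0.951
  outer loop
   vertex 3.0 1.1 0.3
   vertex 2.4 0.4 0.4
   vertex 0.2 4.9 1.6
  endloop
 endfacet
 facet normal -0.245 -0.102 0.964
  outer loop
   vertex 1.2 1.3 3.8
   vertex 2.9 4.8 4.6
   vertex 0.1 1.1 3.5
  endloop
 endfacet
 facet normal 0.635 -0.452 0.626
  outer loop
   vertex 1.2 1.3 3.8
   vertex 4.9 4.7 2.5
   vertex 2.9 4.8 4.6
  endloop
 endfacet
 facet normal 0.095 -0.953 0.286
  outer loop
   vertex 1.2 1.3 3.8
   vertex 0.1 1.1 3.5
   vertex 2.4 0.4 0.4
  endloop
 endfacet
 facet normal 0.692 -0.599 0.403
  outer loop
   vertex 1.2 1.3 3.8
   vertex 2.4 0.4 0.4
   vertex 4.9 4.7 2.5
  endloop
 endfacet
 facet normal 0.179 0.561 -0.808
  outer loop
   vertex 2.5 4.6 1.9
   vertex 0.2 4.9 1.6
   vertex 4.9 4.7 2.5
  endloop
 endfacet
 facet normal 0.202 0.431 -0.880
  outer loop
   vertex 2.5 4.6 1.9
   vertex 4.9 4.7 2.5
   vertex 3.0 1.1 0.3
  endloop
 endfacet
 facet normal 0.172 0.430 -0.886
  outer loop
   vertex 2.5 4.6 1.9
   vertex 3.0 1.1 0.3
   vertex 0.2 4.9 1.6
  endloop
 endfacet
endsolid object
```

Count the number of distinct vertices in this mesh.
8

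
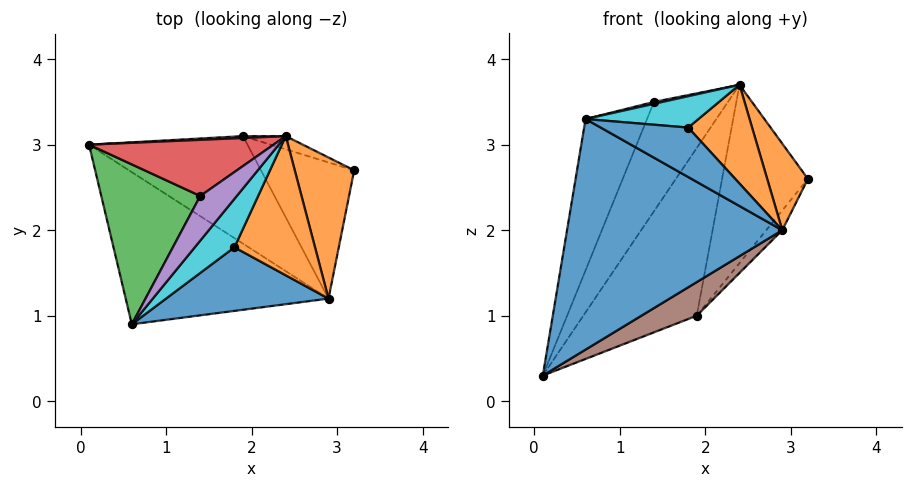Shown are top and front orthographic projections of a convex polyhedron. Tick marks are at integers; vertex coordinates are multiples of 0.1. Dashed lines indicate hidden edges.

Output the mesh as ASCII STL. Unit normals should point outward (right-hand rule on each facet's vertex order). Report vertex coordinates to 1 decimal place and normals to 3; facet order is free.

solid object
 facet normal -0.198 -0.818 -0.540
  outer loop
   vertex 2.9 1.2 2.0
   vertex 0.6 0.9 3.3
   vertex 0.1 3.0 0.3
  endloop
 endfacet
 facet normal 0.673 -0.387 0.630
  outer loop
   vertex 2.9 1.2 2.0
   vertex 3.2 2.7 2.6
   vertex 2.4 3.1 3.7
  endloop
 endfacet
 facet normal -0.827 0.387 0.408
  outer loop
   vertex 1.4 2.4 3.5
   vertex 0.1 3.0 0.3
   vertex 0.6 0.9 3.3
  endloop
 endfacet
 facet normal -0.581 0.724 0.372
  outer loop
   vertex 1.4 2.4 3.5
   vertex 2.4 3.1 3.7
   vertex 0.1 3.0 0.3
  endloop
 endfacet
 facet normal -0.168 -0.042 0.985
  outer loop
   vertex 1.4 2.4 3.5
   vertex 0.6 0.9 3.3
   vertex 2.4 3.1 3.7
  endloop
 endfacet
 facet normal 0.362 -0.278 -0.890
  outer loop
   vertex 1.9 3.1 1.0
   vertex 2.9 1.2 2.0
   vertex 0.1 3.0 0.3
  endloop
 endfacet
 facet normal 0.784 0.089 -0.615
  outer loop
   vertex 1.9 3.1 1.0
   vertex 3.2 2.7 2.6
   vertex 2.9 1.2 2.0
  endloop
 endfacet
 facet normal -0.060 0.998 0.011
  outer loop
   vertex 1.9 3.1 1.0
   vertex 0.1 3.0 0.3
   vertex 2.4 3.1 3.7
  endloop
 endfacet
 facet normal 0.369 0.927 -0.068
  outer loop
   vertex 1.9 3.1 1.0
   vertex 2.4 3.1 3.7
   vertex 3.2 2.7 2.6
  endloop
 endfacet
 facet normal 0.431 -0.490 0.758
  outer loop
   vertex 1.8 1.8 3.2
   vertex 2.4 3.1 3.7
   vertex 0.6 0.9 3.3
  endloop
 endfacet
 facet normal 0.466 -0.543 0.699
  outer loop
   vertex 1.8 1.8 3.2
   vertex 0.6 0.9 3.3
   vertex 2.9 1.2 2.0
  endloop
 endfacet
 facet normal 0.498 -0.502 0.707
  outer loop
   vertex 1.8 1.8 3.2
   vertex 2.9 1.2 2.0
   vertex 2.4 3.1 3.7
  endloop
 endfacet
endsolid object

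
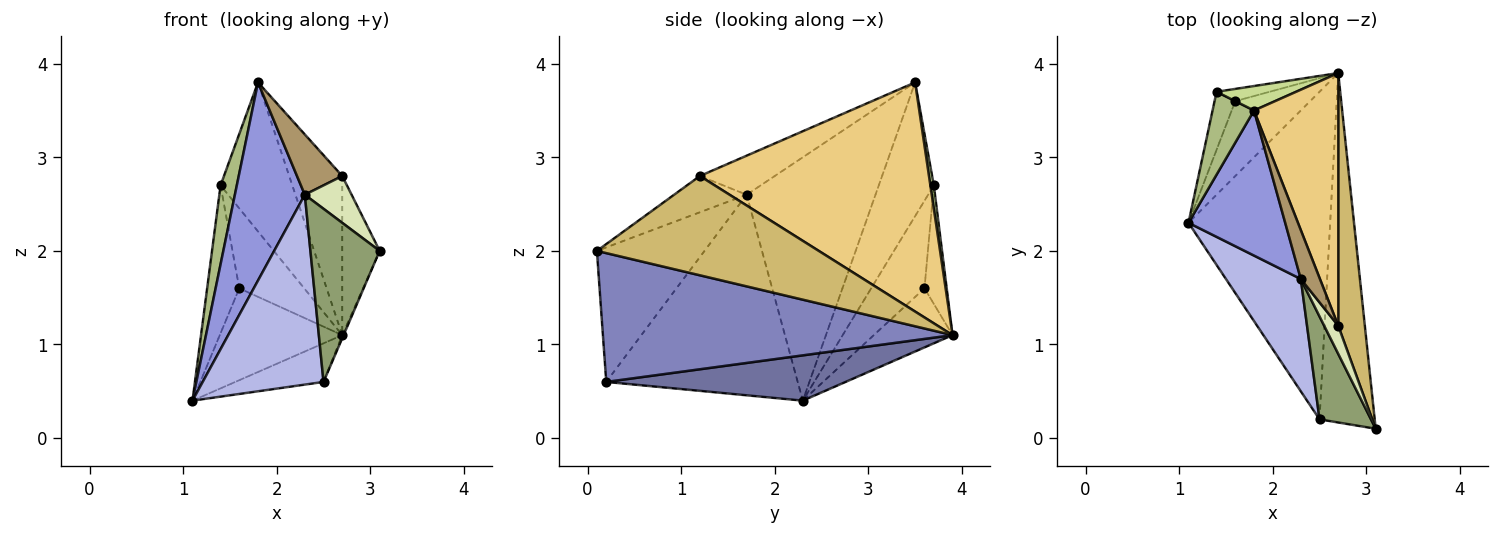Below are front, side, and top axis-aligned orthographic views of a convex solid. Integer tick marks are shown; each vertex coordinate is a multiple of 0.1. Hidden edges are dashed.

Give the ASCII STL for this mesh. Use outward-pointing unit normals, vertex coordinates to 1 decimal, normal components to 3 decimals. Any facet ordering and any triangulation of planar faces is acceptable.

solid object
 facet normal 0.303 0.112 -0.947
  outer loop
   vertex 2.5 0.2 0.6
   vertex 1.1 2.3 0.4
   vertex 2.7 3.9 1.1
  endloop
 endfacet
 facet normal 0.919 0.004 -0.394
  outer loop
   vertex 2.5 0.2 0.6
   vertex 2.7 3.9 1.1
   vertex 3.1 0.1 2.0
  endloop
 endfacet
 facet normal -0.830 -0.450 0.330
  outer loop
   vertex 2.3 1.7 2.6
   vertex 1.8 3.5 3.8
   vertex 1.1 2.3 0.4
  endloop
 endfacet
 facet normal -0.806 -0.509 0.301
  outer loop
   vertex 2.3 1.7 2.6
   vertex 1.1 2.3 0.4
   vertex 2.5 0.2 0.6
  endloop
 endfacet
 facet normal -0.801 -0.515 0.306
  outer loop
   vertex 2.3 1.7 2.6
   vertex 2.5 0.2 0.6
   vertex 3.1 0.1 2.0
  endloop
 endfacet
 facet normal -0.919 -0.271 0.285
  outer loop
   vertex 1.4 3.7 2.7
   vertex 1.1 2.3 0.4
   vertex 1.8 3.5 3.8
  endloop
 endfacet
 facet normal 0.048 0.986 0.162
  outer loop
   vertex 1.4 3.7 2.7
   vertex 1.8 3.5 3.8
   vertex 2.7 3.9 1.1
  endloop
 endfacet
 facet normal -0.799 -0.516 0.309
  outer loop
   vertex 2.7 1.2 2.8
   vertex 2.3 1.7 2.6
   vertex 3.1 0.1 2.0
  endloop
 endfacet
 facet normal -0.789 -0.477 0.386
  outer loop
   vertex 2.7 1.2 2.8
   vertex 1.8 3.5 3.8
   vertex 2.3 1.7 2.6
  endloop
 endfacet
 facet normal 0.953 0.161 0.255
  outer loop
   vertex 2.7 1.2 2.8
   vertex 3.1 0.1 2.0
   vertex 2.7 3.9 1.1
  endloop
 endfacet
 facet normal 0.917 0.212 0.337
  outer loop
   vertex 2.7 1.2 2.8
   vertex 2.7 3.9 1.1
   vertex 1.8 3.5 3.8
  endloop
 endfacet
 facet normal -0.446 0.694 -0.565
  outer loop
   vertex 1.6 3.6 1.6
   vertex 2.7 3.9 1.1
   vertex 1.1 2.3 0.4
  endloop
 endfacet
 facet normal -0.839 0.506 -0.199
  outer loop
   vertex 1.6 3.6 1.6
   vertex 1.1 2.3 0.4
   vertex 1.4 3.7 2.7
  endloop
 endfacet
 facet normal -0.321 0.936 -0.143
  outer loop
   vertex 1.6 3.6 1.6
   vertex 1.4 3.7 2.7
   vertex 2.7 3.9 1.1
  endloop
 endfacet
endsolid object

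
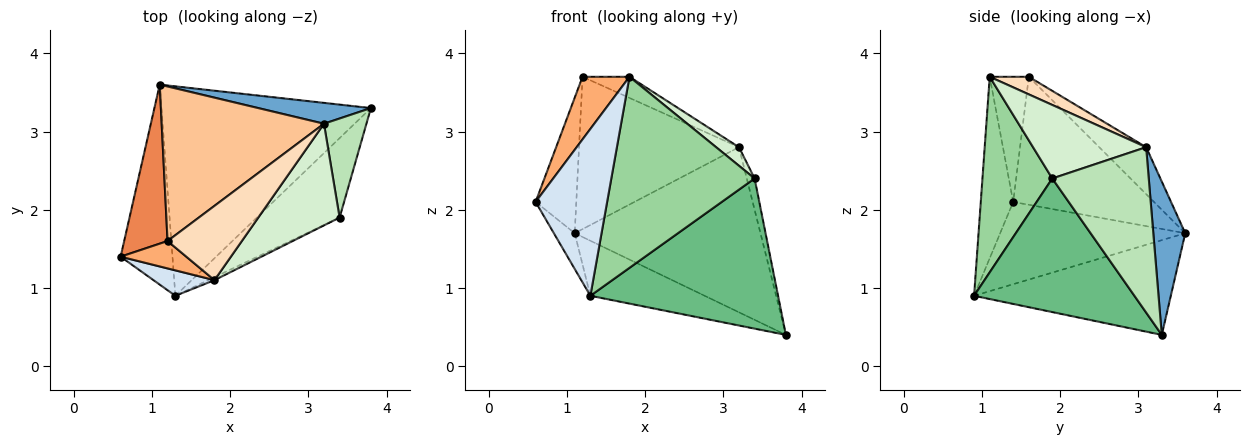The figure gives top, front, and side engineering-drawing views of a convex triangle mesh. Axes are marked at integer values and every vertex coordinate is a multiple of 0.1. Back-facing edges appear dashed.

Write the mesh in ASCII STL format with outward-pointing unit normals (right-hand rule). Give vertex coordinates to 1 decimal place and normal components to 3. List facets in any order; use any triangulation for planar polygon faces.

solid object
 facet normal 0.168 0.978 0.124
  outer loop
   vertex 3.2 3.1 2.8
   vertex 3.8 3.3 0.4
   vertex 1.1 3.6 1.7
  endloop
 endfacet
 facet normal -0.842 0.095 -0.531
  outer loop
   vertex 1.3 0.9 0.9
   vertex 0.6 1.4 2.1
   vertex 1.1 3.6 1.7
  endloop
 endfacet
 facet normal -0.401 0.233 -0.886
  outer loop
   vertex 1.3 0.9 0.9
   vertex 1.1 3.6 1.7
   vertex 3.8 3.3 0.4
  endloop
 endfacet
 facet normal -0.409 -0.902 0.137
  outer loop
   vertex 1.3 0.9 0.9
   vertex 1.8 1.1 3.7
   vertex 0.6 1.4 2.1
  endloop
 endfacet
 facet normal -0.914 0.264 0.310
  outer loop
   vertex 1.2 1.6 3.7
   vertex 1.1 3.6 1.7
   vertex 0.6 1.4 2.1
  endloop
 endfacet
 facet normal -0.607 -0.728 0.319
  outer loop
   vertex 1.2 1.6 3.7
   vertex 0.6 1.4 2.1
   vertex 1.8 1.1 3.7
  endloop
 endfacet
 facet normal -0.202 0.688 0.698
  outer loop
   vertex 1.2 1.6 3.7
   vertex 3.2 3.1 2.8
   vertex 1.1 3.6 1.7
  endloop
 endfacet
 facet normal 0.222 0.267 0.938
  outer loop
   vertex 1.2 1.6 3.7
   vertex 1.8 1.1 3.7
   vertex 3.2 3.1 2.8
  endloop
 endfacet
 facet normal 0.603 -0.705 -0.373
  outer loop
   vertex 3.4 1.9 2.4
   vertex 1.3 0.9 0.9
   vertex 3.8 3.3 0.4
  endloop
 endfacet
 facet normal 0.438 -0.899 -0.014
  outer loop
   vertex 3.4 1.9 2.4
   vertex 1.8 1.1 3.7
   vertex 1.3 0.9 0.9
  endloop
 endfacet
 facet normal 0.966 0.078 0.248
  outer loop
   vertex 3.4 1.9 2.4
   vertex 3.8 3.3 0.4
   vertex 3.2 3.1 2.8
  endloop
 endfacet
 facet normal 0.664 -0.134 0.735
  outer loop
   vertex 3.4 1.9 2.4
   vertex 3.2 3.1 2.8
   vertex 1.8 1.1 3.7
  endloop
 endfacet
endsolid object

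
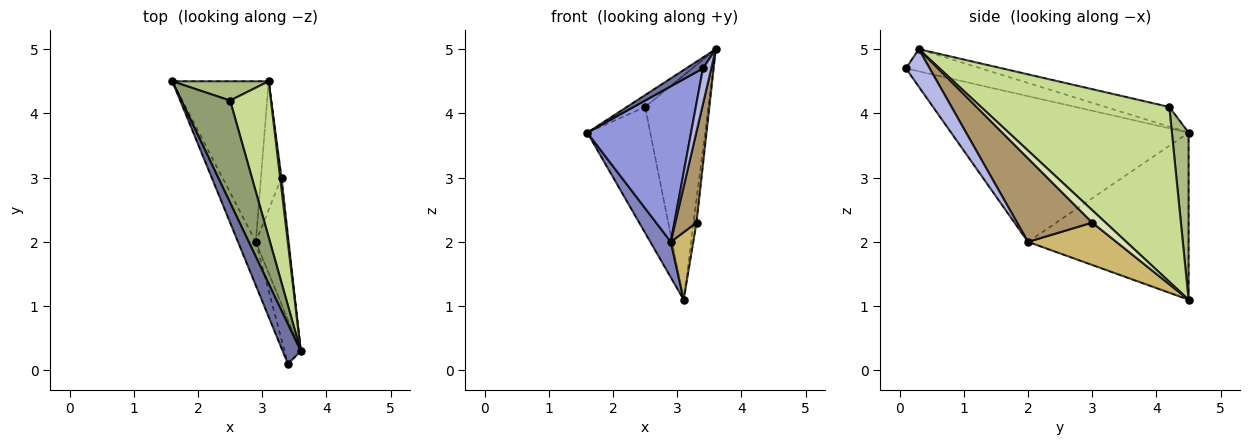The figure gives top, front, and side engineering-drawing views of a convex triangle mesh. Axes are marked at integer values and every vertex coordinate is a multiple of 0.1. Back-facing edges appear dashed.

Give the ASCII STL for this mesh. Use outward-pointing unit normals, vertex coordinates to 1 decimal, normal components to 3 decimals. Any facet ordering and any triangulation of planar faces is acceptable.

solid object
 facet normal -0.763 -0.171 0.623
  outer loop
   vertex 3.4 0.1 4.7
   vertex 3.6 0.3 5.0
   vertex 1.6 4.5 3.7
  endloop
 endfacet
 facet normal -0.861 -0.110 -0.497
  outer loop
   vertex 2.9 2.0 2.0
   vertex 1.6 4.5 3.7
   vertex 3.1 4.5 1.1
  endloop
 endfacet
 facet normal -0.911 -0.398 -0.111
  outer loop
   vertex 2.9 2.0 2.0
   vertex 3.4 0.1 4.7
   vertex 1.6 4.5 3.7
  endloop
 endfacet
 facet normal 0.874 -0.307 -0.378
  outer loop
   vertex 2.9 2.0 2.0
   vertex 3.6 0.3 5.0
   vertex 3.4 0.1 4.7
  endloop
 endfacet
 facet normal -0.374 0.107 0.921
  outer loop
   vertex 2.5 4.2 4.1
   vertex 1.6 4.5 3.7
   vertex 3.6 0.3 5.0
  endloop
 endfacet
 facet normal 0.254 0.956 0.146
  outer loop
   vertex 2.5 4.2 4.1
   vertex 3.1 4.5 1.1
   vertex 1.6 4.5 3.7
  endloop
 endfacet
 facet normal 0.926 0.311 0.216
  outer loop
   vertex 2.5 4.2 4.1
   vertex 3.6 0.3 5.0
   vertex 3.1 4.5 1.1
  endloop
 endfacet
 facet normal 0.970 0.216 0.108
  outer loop
   vertex 3.3 3.0 2.3
   vertex 3.1 4.5 1.1
   vertex 3.6 0.3 5.0
  endloop
 endfacet
 facet normal 0.900 -0.254 -0.354
  outer loop
   vertex 3.3 3.0 2.3
   vertex 3.6 0.3 5.0
   vertex 2.9 2.0 2.0
  endloop
 endfacet
 facet normal 0.877 -0.223 -0.425
  outer loop
   vertex 3.3 3.0 2.3
   vertex 2.9 2.0 2.0
   vertex 3.1 4.5 1.1
  endloop
 endfacet
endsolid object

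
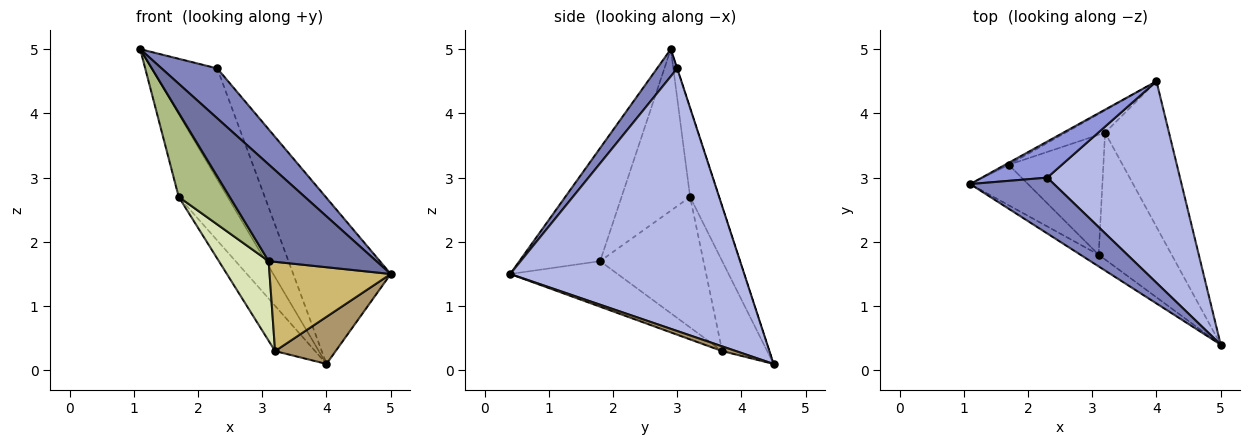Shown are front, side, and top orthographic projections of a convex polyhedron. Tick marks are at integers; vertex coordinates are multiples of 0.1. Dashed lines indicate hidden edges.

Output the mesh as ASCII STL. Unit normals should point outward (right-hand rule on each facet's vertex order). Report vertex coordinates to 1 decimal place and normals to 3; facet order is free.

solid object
 facet normal -0.597 -0.796 -0.096
  outer loop
   vertex 3.1 1.8 1.7
   vertex 5.0 0.4 1.5
   vertex 1.1 2.9 5.0
  endloop
 endfacet
 facet normal 0.235 -0.648 0.725
  outer loop
   vertex 2.3 3.0 4.7
   vertex 1.1 2.9 5.0
   vertex 5.0 0.4 1.5
  endloop
 endfacet
 facet normal -0.002 0.951 0.309
  outer loop
   vertex 2.3 3.0 4.7
   vertex 4.0 4.5 0.1
   vertex 1.1 2.9 5.0
  endloop
 endfacet
 facet normal 0.837 0.348 0.423
  outer loop
   vertex 2.3 3.0 4.7
   vertex 5.0 0.4 1.5
   vertex 4.0 4.5 0.1
  endloop
 endfacet
 facet normal -0.510 0.860 -0.021
  outer loop
   vertex 1.7 3.2 2.7
   vertex 1.1 2.9 5.0
   vertex 4.0 4.5 0.1
  endloop
 endfacet
 facet normal -0.771 -0.574 -0.276
  outer loop
   vertex 1.7 3.2 2.7
   vertex 3.1 1.8 1.7
   vertex 1.1 2.9 5.0
  endloop
 endfacet
 facet normal -0.710 0.632 -0.312
  outer loop
   vertex 3.2 3.7 0.3
   vertex 1.7 3.2 2.7
   vertex 4.0 4.5 0.1
  endloop
 endfacet
 facet normal -0.754 -0.363 -0.547
  outer loop
   vertex 3.2 3.7 0.3
   vertex 3.1 1.8 1.7
   vertex 1.7 3.2 2.7
  endloop
 endfacet
 facet normal 0.070 -0.307 -0.949
  outer loop
   vertex 3.2 3.7 0.3
   vertex 4.0 4.5 0.1
   vertex 5.0 0.4 1.5
  endloop
 endfacet
 facet normal -0.454 -0.513 -0.728
  outer loop
   vertex 3.2 3.7 0.3
   vertex 5.0 0.4 1.5
   vertex 3.1 1.8 1.7
  endloop
 endfacet
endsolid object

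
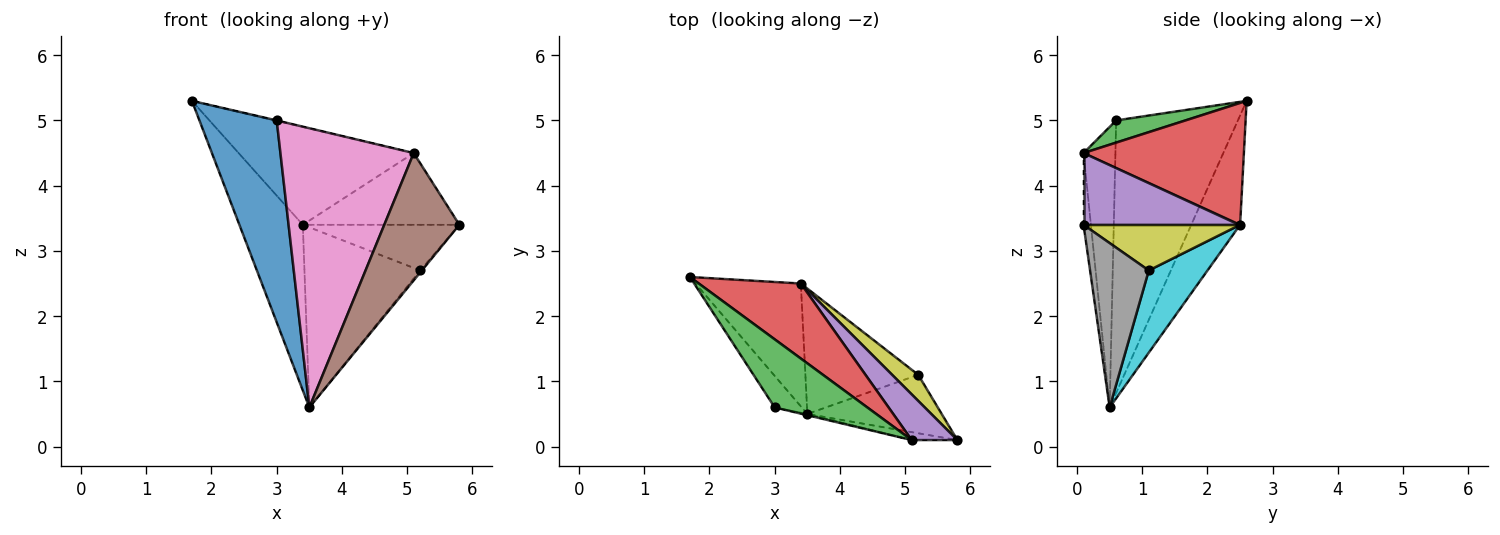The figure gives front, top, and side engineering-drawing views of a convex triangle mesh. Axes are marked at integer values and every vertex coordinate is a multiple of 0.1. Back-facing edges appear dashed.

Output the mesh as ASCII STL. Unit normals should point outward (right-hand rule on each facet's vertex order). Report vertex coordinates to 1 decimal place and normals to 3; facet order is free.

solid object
 facet normal -0.841 -0.534 -0.083
  outer loop
   vertex 3.0 0.6 5.0
   vertex 1.7 2.6 5.3
   vertex 3.5 0.5 0.6
  endloop
 endfacet
 facet normal -0.526 0.683 -0.507
  outer loop
   vertex 3.4 2.5 3.4
   vertex 3.5 0.5 0.6
   vertex 1.7 2.6 5.3
  endloop
 endfacet
 facet normal 0.233 0.005 0.972
  outer loop
   vertex 5.1 0.1 4.5
   vertex 1.7 2.6 5.3
   vertex 3.0 0.6 5.0
  endloop
 endfacet
 facet normal 0.588 0.642 0.492
  outer loop
   vertex 5.1 0.1 4.5
   vertex 3.4 2.5 3.4
   vertex 1.7 2.6 5.3
  endloop
 endfacet
 facet normal 0.645 0.645 0.410
  outer loop
   vertex 5.1 0.1 4.5
   vertex 5.8 0.1 3.4
   vertex 3.4 2.5 3.4
  endloop
 endfacet
 facet normal -0.097 -0.993 -0.062
  outer loop
   vertex 5.1 0.1 4.5
   vertex 3.5 0.5 0.6
   vertex 5.8 0.1 3.4
  endloop
 endfacet
 facet normal -0.233 -0.973 -0.004
  outer loop
   vertex 5.1 0.1 4.5
   vertex 3.0 0.6 5.0
   vertex 3.5 0.5 0.6
  endloop
 endfacet
 facet normal 0.774 0.022 -0.633
  outer loop
   vertex 5.2 1.1 2.7
   vertex 5.8 0.1 3.4
   vertex 3.5 0.5 0.6
  endloop
 endfacet
 facet normal 0.656 0.656 0.375
  outer loop
   vertex 5.2 1.1 2.7
   vertex 3.4 2.5 3.4
   vertex 5.8 0.1 3.4
  endloop
 endfacet
 facet normal 0.384 0.758 -0.528
  outer loop
   vertex 5.2 1.1 2.7
   vertex 3.5 0.5 0.6
   vertex 3.4 2.5 3.4
  endloop
 endfacet
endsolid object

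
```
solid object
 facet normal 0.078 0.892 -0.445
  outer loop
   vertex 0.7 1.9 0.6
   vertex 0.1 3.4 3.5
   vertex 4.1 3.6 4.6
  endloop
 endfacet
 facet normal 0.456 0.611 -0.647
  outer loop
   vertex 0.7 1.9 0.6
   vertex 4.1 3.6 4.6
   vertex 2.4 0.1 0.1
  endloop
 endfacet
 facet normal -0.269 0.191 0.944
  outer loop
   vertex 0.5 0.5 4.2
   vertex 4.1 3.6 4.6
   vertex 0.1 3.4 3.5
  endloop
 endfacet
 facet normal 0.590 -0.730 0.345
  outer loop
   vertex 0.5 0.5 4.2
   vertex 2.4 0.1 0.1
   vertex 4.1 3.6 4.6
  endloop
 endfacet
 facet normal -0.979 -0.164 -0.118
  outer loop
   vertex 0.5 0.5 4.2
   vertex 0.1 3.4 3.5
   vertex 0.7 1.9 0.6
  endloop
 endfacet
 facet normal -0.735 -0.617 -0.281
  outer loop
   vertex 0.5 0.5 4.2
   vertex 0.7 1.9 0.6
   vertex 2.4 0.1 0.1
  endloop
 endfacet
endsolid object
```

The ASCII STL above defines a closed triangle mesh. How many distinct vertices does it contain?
5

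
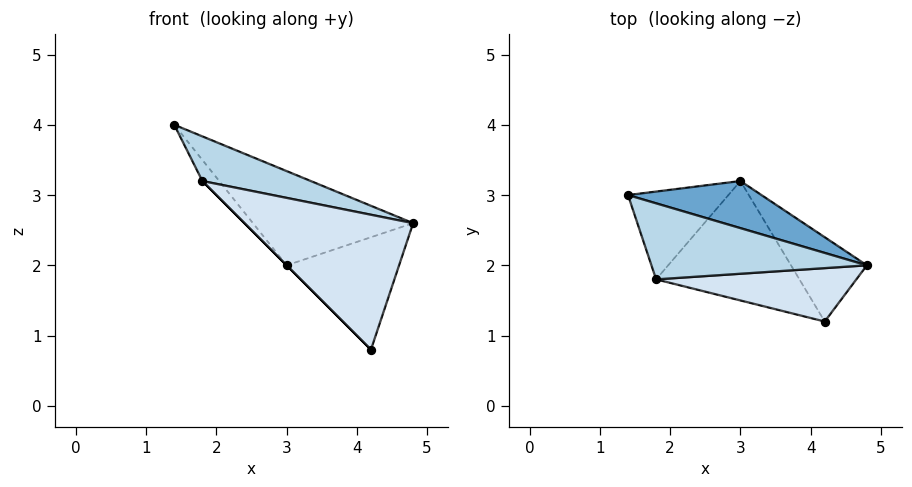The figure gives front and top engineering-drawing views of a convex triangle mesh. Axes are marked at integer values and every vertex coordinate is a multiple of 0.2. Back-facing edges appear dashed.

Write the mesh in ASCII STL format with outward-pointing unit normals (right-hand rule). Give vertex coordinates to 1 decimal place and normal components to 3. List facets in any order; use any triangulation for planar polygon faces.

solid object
 facet normal 0.408 0.816 0.408
  outer loop
   vertex 3.0 3.2 2.0
   vertex 1.4 3.0 4.0
   vertex 4.8 2.0 2.6
  endloop
 endfacet
 facet normal 0.591 0.645 -0.484
  outer loop
   vertex 3.0 3.2 2.0
   vertex 4.8 2.0 2.6
   vertex 4.2 1.2 0.8
  endloop
 endfacet
 facet normal 0.202 -0.496 0.845
  outer loop
   vertex 1.8 1.8 3.2
   vertex 4.8 2.0 2.6
   vertex 1.4 3.0 4.0
  endloop
 endfacet
 facet normal 0.134 -0.921 0.365
  outer loop
   vertex 1.8 1.8 3.2
   vertex 4.2 1.2 0.8
   vertex 4.8 2.0 2.6
  endloop
 endfacet
 facet normal -0.780 0.146 -0.609
  outer loop
   vertex 1.8 1.8 3.2
   vertex 1.4 3.0 4.0
   vertex 3.0 3.2 2.0
  endloop
 endfacet
 facet normal -0.707 0.000 -0.707
  outer loop
   vertex 1.8 1.8 3.2
   vertex 3.0 3.2 2.0
   vertex 4.2 1.2 0.8
  endloop
 endfacet
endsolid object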